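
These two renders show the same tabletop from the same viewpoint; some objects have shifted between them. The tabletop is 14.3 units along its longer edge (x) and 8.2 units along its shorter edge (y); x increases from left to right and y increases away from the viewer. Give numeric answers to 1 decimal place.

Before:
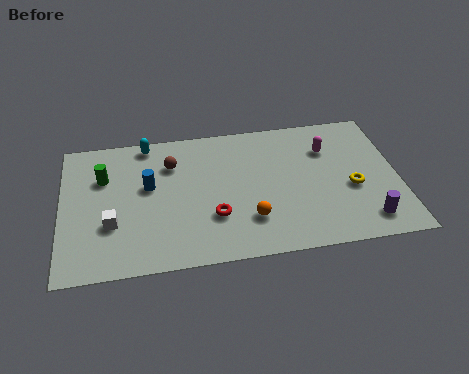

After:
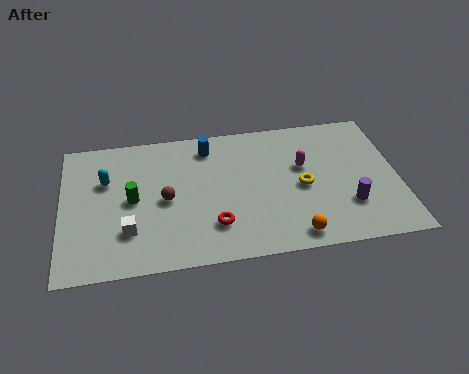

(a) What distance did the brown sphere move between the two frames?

2.1

The brown sphere was near (4.7, 6.0) before and (4.4, 3.9) after, so it travelled √(0.3² + 2.1²) ≈ 2.1 units.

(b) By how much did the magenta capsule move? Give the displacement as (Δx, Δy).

(-1.1, -0.9)

The magenta capsule started near (11.4, 5.9) and ended near (10.3, 5.0).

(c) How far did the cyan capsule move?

2.7

The cyan capsule moved from about (3.7, 7.4) to (1.9, 5.4), a distance of √(1.8² + 2.0²) ≈ 2.7.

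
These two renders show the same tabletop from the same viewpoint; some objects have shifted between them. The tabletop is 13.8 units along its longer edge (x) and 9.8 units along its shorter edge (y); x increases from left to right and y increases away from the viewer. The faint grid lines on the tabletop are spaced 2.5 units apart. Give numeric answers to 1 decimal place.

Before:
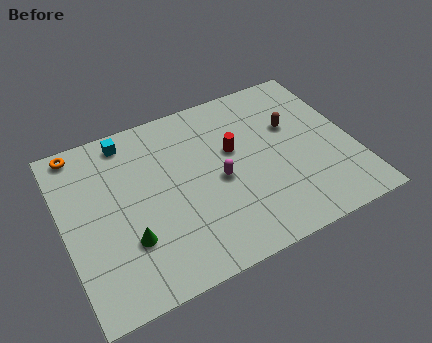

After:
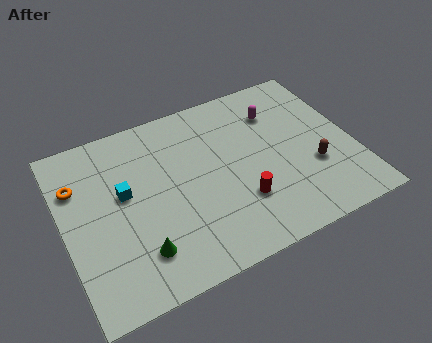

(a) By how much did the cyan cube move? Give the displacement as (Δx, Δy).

(-0.5, -3.0)

The cyan cube was at about (3.4, 8.6) and moved to about (2.9, 5.6).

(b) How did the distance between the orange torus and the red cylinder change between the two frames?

+0.6

Before: roughly 7.7 units apart; after: 8.3. That's 0.6 units further apart.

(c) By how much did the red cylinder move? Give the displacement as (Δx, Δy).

(-0.1, -3.0)

The red cylinder was at about (8.2, 5.9) and moved to about (8.1, 2.9).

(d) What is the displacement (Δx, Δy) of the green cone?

(0.4, -0.8)

From the two frames, the green cone sits at roughly (2.8, 3.0) before and (3.2, 2.2) after.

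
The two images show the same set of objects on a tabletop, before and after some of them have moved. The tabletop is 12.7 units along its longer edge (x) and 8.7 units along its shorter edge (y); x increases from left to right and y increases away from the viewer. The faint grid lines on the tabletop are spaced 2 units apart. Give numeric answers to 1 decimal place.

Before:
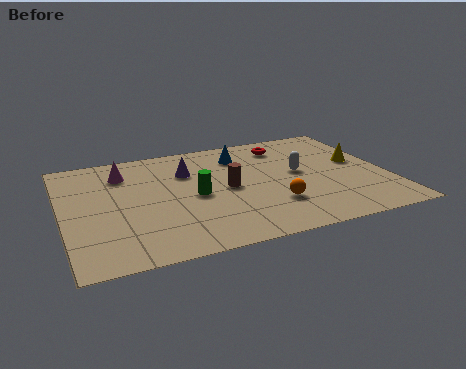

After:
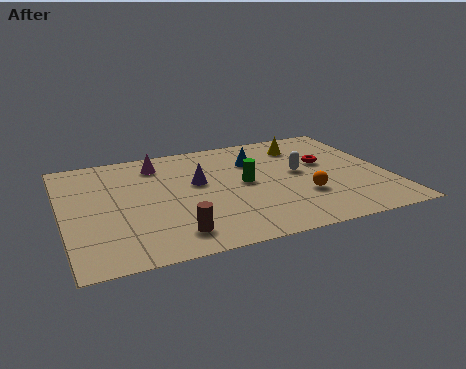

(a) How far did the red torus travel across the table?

2.4

From (9.0, 7.1) to (10.4, 5.2), the red torus covered √(1.4² + 1.9²) ≈ 2.4 units.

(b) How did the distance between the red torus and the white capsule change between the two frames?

-1.2

The distance was about 2.4 in the first image and 1.2 in the second, so they moved 1.2 units closer together.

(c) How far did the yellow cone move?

2.8

From (11.7, 4.9) to (9.7, 6.9), the yellow cone covered √(2.0² + 2.0²) ≈ 2.8 units.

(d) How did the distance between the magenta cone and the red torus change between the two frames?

+0.3

The distance was about 6.5 in the first image and 6.8 in the second, so they moved 0.3 units further apart.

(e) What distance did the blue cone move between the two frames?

0.8

From (7.2, 6.8) to (7.7, 6.2), the blue cone covered √(0.5² + 0.6²) ≈ 0.8 units.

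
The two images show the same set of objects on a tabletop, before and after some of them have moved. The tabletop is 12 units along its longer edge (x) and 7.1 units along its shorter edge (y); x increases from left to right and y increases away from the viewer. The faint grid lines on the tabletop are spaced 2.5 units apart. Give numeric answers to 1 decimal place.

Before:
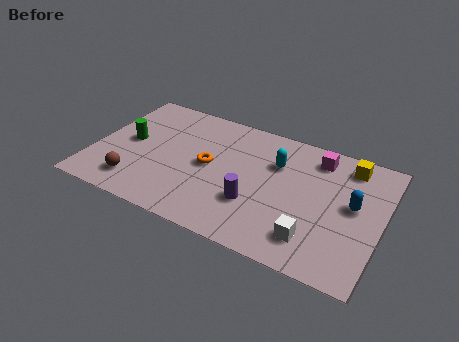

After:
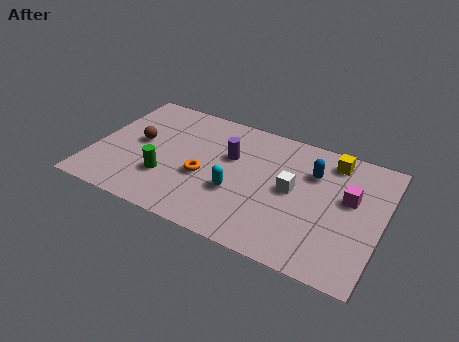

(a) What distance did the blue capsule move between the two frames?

2.1

The blue capsule moved from about (10.8, 3.9) to (9.0, 5.0), a distance of √(1.8² + 1.1²) ≈ 2.1.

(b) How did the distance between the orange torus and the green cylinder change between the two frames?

-1.7

The distance was about 3.4 in the first image and 1.7 in the second, so they moved 1.7 units closer together.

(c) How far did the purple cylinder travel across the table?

2.6

The purple cylinder moved from about (6.9, 2.3) to (5.6, 4.5), a distance of √(1.3² + 2.2²) ≈ 2.6.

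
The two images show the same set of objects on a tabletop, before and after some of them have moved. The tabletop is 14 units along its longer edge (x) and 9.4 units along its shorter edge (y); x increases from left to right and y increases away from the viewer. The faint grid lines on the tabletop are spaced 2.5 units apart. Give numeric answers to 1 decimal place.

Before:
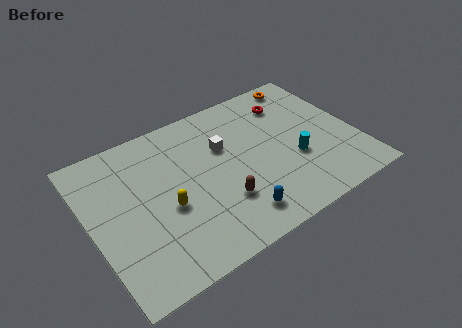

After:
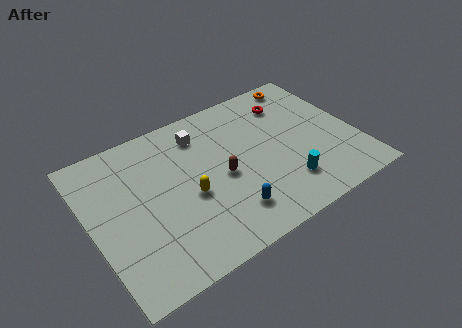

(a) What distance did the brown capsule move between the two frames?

1.5

From (6.5, 2.8) to (6.8, 4.3), the brown capsule covered √(0.3² + 1.5²) ≈ 1.5 units.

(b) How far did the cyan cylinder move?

1.5

The cyan cylinder moved from about (10.6, 3.5) to (9.8, 2.2), a distance of √(0.8² + 1.3²) ≈ 1.5.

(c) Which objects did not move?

the red torus and the orange torus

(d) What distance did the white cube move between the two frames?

1.7

From (7.2, 6.1) to (6.2, 7.5), the white cube covered √(1.0² + 1.4²) ≈ 1.7 units.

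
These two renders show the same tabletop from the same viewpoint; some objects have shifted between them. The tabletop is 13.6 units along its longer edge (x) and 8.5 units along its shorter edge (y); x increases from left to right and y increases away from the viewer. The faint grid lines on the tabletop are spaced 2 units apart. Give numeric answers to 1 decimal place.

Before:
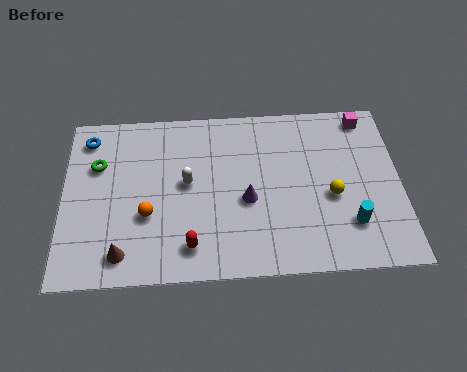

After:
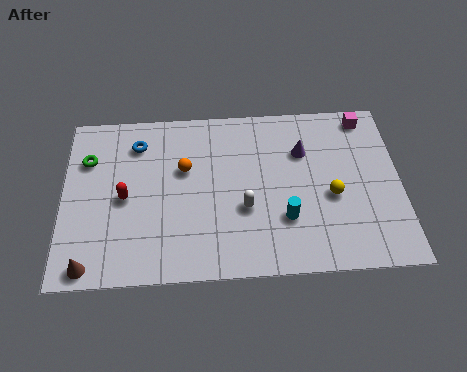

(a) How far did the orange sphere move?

2.7

The orange sphere was near (3.4, 3.1) before and (4.9, 5.3) after, so it travelled √(1.5² + 2.2²) ≈ 2.7 units.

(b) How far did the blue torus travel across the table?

2.0

The blue torus was near (1.0, 7.1) before and (3.0, 6.7) after, so it travelled √(2.0² + 0.4²) ≈ 2.0 units.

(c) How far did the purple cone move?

3.3

The purple cone moved from about (7.4, 3.6) to (9.7, 5.9), a distance of √(2.3² + 2.3²) ≈ 3.3.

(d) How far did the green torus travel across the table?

0.5

From (1.4, 5.7) to (1.0, 6.0), the green torus covered √(0.4² + 0.3²) ≈ 0.5 units.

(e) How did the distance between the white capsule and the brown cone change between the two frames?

+2.4

Before: roughly 4.2 units apart; after: 6.6. That's 2.4 units further apart.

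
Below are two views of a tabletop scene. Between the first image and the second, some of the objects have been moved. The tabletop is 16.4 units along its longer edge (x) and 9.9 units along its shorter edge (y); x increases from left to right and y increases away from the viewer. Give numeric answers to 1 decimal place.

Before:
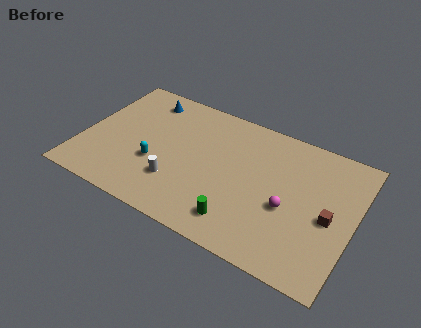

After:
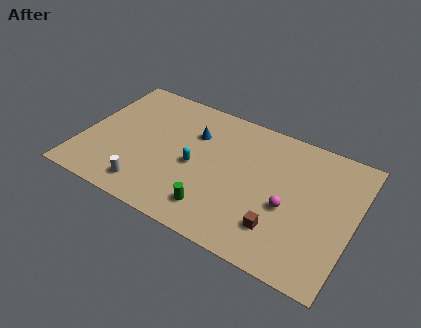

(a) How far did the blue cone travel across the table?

3.6

From (3.2, 8.3) to (6.5, 6.9), the blue cone covered √(3.3² + 1.4²) ≈ 3.6 units.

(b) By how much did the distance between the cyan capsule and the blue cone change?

-2.5

The distance was about 4.9 in the first image and 2.4 in the second, so they moved 2.5 units closer together.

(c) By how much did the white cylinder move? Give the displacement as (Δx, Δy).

(-1.6, -1.2)

The white cylinder started near (6.0, 2.8) and ended near (4.4, 1.6).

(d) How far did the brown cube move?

3.4

The brown cube was near (15.0, 4.5) before and (12.3, 2.4) after, so it travelled √(2.7² + 2.1²) ≈ 3.4 units.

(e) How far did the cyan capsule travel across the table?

2.5

From (4.6, 3.6) to (6.9, 4.5), the cyan capsule covered √(2.3² + 0.9²) ≈ 2.5 units.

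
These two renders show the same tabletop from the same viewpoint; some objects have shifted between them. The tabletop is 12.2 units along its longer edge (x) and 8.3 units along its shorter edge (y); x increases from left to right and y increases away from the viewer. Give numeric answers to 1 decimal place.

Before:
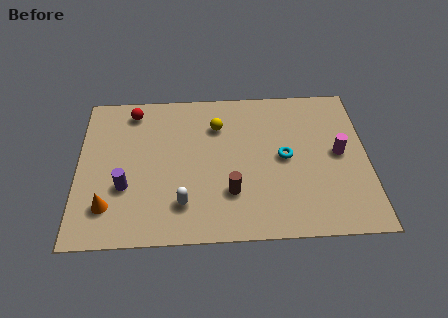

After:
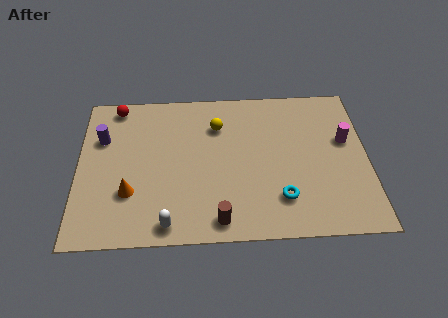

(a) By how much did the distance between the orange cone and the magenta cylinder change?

-0.6

Before: roughly 10.0 units apart; after: 9.4. That's 0.6 units closer together.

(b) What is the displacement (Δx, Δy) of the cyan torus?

(-0.2, -2.2)

The cyan torus started near (8.7, 4.2) and ended near (8.5, 2.0).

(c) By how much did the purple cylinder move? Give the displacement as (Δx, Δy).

(-1.0, 2.7)

From the two frames, the purple cylinder sits at roughly (2.0, 2.9) before and (1.0, 5.6) after.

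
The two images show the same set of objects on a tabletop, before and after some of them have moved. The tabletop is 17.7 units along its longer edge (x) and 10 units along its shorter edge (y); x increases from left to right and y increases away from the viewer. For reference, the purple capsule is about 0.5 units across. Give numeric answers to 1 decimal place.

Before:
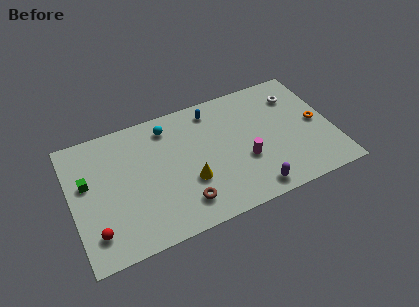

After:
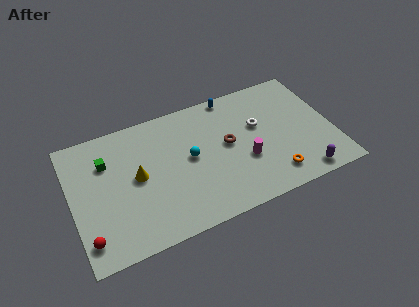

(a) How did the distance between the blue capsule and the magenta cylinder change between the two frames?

+0.4

Before: roughly 5.1 units apart; after: 5.5. That's 0.4 units further apart.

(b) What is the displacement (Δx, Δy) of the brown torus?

(3.4, 3.4)

From the two frames, the brown torus sits at roughly (7.2, 2.0) before and (10.6, 5.4) after.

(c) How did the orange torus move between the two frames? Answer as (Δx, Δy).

(-3.4, -3.1)

From the two frames, the orange torus sits at roughly (16.7, 4.9) before and (13.3, 1.8) after.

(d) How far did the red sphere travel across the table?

0.6

From (1.3, 2.1) to (0.8, 1.8), the red sphere covered √(0.5² + 0.3²) ≈ 0.6 units.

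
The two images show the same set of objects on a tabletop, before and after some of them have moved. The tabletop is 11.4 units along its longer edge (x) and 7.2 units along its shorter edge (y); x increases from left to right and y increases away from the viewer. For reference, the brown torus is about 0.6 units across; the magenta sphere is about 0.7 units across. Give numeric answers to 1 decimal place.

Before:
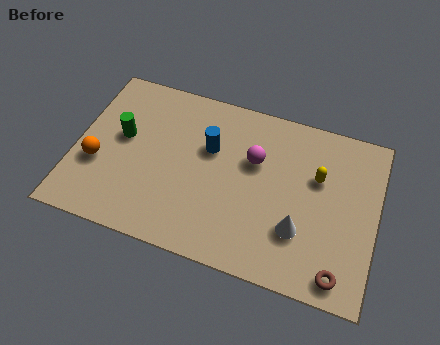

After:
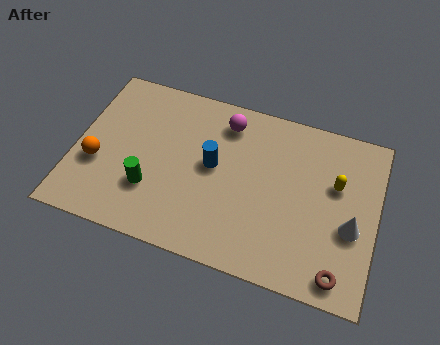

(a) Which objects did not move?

the orange sphere and the brown torus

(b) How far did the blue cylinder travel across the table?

0.7

From (5.0, 4.6) to (5.2, 3.9), the blue cylinder covered √(0.2² + 0.7²) ≈ 0.7 units.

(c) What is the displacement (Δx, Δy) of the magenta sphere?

(-1.2, 1.3)

From the two frames, the magenta sphere sits at roughly (6.7, 4.6) before and (5.5, 5.9) after.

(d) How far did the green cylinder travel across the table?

2.3

From (1.7, 4.1) to (3.0, 2.2), the green cylinder covered √(1.3² + 1.9²) ≈ 2.3 units.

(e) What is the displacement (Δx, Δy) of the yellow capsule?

(0.7, -0.1)

The yellow capsule started near (9.1, 4.6) and ended near (9.8, 4.5).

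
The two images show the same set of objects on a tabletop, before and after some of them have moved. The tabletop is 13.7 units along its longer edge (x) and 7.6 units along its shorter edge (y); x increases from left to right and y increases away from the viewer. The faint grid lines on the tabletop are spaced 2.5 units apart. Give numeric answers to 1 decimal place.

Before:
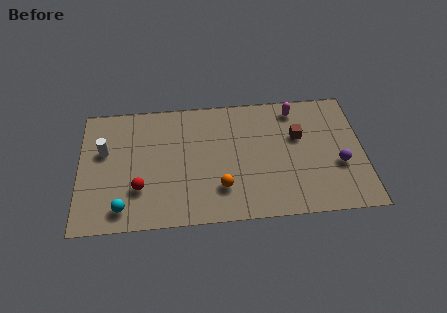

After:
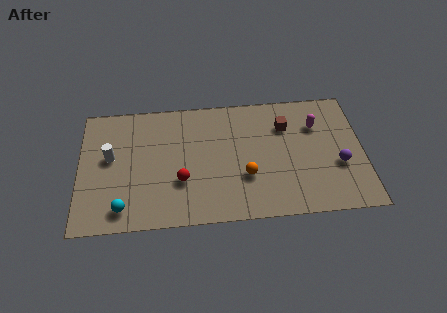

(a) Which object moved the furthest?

the red sphere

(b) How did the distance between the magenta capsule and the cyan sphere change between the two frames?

+0.4

Before: roughly 9.9 units apart; after: 10.3. That's 0.4 units further apart.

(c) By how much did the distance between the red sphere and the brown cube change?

-2.2

Before: roughly 8.1 units apart; after: 5.9. That's 2.2 units closer together.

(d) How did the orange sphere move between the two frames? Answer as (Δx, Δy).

(1.2, 0.6)

The orange sphere started near (6.8, 2.0) and ended near (8.0, 2.6).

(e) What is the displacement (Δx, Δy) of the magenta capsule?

(1.0, -1.1)

The magenta capsule started near (10.5, 6.5) and ended near (11.5, 5.4).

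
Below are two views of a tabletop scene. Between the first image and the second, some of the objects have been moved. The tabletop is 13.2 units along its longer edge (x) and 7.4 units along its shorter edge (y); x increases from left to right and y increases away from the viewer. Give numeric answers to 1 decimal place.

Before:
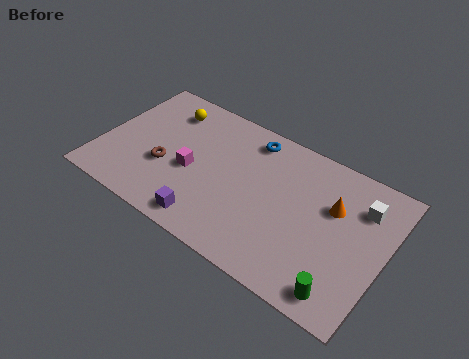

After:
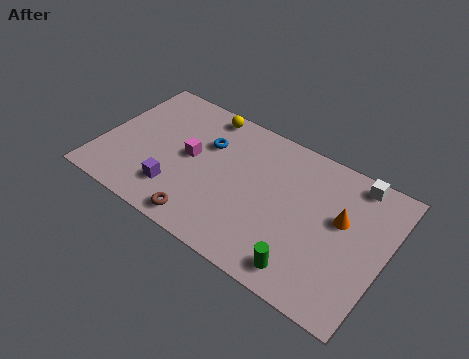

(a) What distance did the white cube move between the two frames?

1.2

The white cube was near (11.9, 5.5) before and (11.4, 6.6) after, so it travelled √(0.5² + 1.1²) ≈ 1.2 units.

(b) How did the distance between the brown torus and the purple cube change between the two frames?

-1.3

They were about 3.0 units apart before and 1.7 after — 1.3 units closer together.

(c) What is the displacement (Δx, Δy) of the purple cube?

(-1.7, 0.8)

The purple cube was at about (5.5, 1.0) and moved to about (3.8, 1.8).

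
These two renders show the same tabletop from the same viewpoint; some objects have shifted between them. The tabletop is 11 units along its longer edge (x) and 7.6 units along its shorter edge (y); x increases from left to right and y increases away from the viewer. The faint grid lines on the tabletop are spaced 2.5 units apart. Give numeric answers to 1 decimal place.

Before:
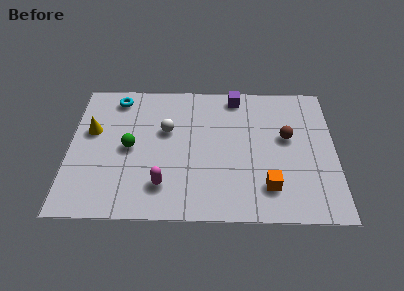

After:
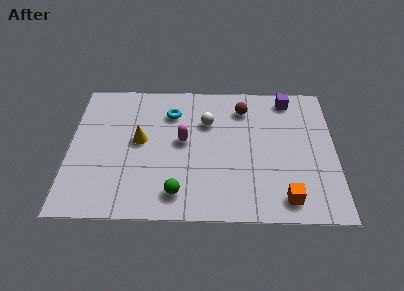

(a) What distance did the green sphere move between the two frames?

3.1

From (2.5, 3.7) to (4.5, 1.3), the green sphere covered √(2.0² + 2.4²) ≈ 3.1 units.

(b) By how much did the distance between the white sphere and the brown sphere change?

-3.3

Before: roughly 5.0 units apart; after: 1.7. That's 3.3 units closer together.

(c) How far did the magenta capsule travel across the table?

2.5

The magenta capsule was near (3.9, 1.7) before and (4.7, 4.1) after, so it travelled √(0.8² + 2.4²) ≈ 2.5 units.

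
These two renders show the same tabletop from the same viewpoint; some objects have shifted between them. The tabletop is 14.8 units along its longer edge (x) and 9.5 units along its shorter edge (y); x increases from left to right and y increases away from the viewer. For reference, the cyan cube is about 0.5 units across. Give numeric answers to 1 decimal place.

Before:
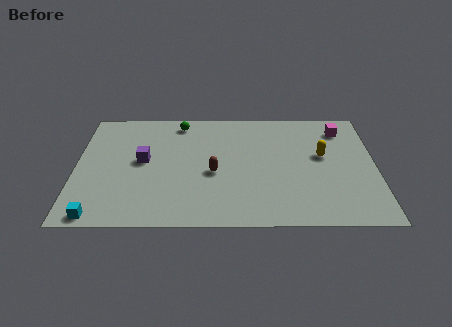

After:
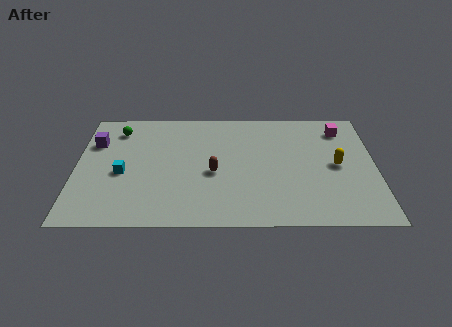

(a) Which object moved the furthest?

the cyan cube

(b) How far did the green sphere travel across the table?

3.2

The green sphere moved from about (5.1, 8.3) to (2.0, 7.7), a distance of √(3.1² + 0.6²) ≈ 3.2.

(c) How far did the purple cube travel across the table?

2.8

The purple cube moved from about (3.3, 5.1) to (0.9, 6.6), a distance of √(2.4² + 1.5²) ≈ 2.8.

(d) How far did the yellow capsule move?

1.1

From (12.2, 5.5) to (12.9, 4.7), the yellow capsule covered √(0.7² + 0.8²) ≈ 1.1 units.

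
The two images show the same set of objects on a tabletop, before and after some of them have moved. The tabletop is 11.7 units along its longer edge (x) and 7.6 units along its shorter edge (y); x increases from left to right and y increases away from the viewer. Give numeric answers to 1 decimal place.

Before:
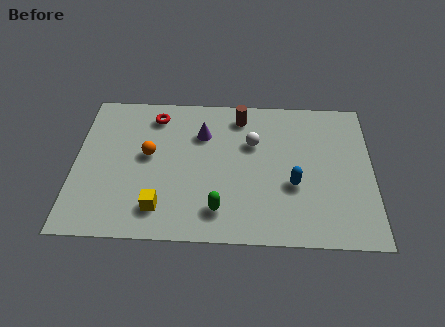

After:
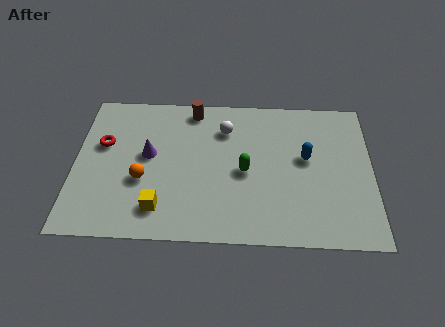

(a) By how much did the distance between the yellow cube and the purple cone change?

-1.5

The distance was about 4.2 in the first image and 2.7 in the second, so they moved 1.5 units closer together.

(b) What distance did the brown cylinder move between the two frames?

1.9

From (6.5, 6.4) to (4.6, 6.7), the brown cylinder covered √(1.9² + 0.3²) ≈ 1.9 units.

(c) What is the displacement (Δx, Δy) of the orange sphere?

(-0.2, -1.3)

From the two frames, the orange sphere sits at roughly (2.9, 4.2) before and (2.7, 2.9) after.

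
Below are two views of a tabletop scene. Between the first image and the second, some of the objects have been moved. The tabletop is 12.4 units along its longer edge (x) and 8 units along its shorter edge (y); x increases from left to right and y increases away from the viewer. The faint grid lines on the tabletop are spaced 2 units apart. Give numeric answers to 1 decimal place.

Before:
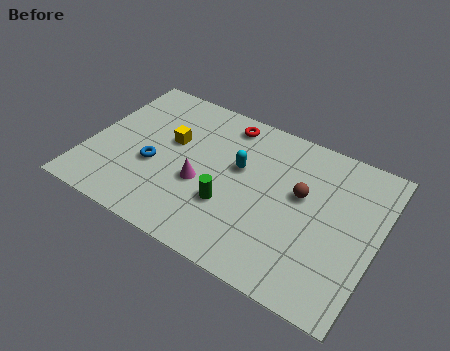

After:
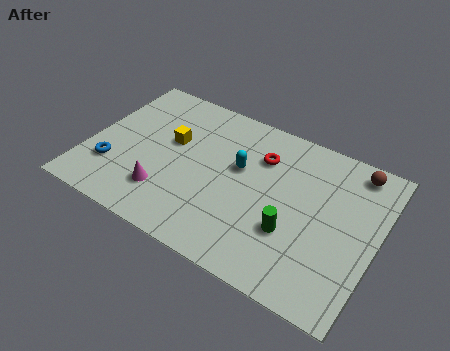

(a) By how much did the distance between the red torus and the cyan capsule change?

-1.0

Before: roughly 2.3 units apart; after: 1.3. That's 1.0 units closer together.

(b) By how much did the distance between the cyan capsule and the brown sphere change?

+2.5

They were about 2.7 units apart before and 5.2 after — 2.5 units further apart.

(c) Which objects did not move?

the cyan capsule and the yellow cube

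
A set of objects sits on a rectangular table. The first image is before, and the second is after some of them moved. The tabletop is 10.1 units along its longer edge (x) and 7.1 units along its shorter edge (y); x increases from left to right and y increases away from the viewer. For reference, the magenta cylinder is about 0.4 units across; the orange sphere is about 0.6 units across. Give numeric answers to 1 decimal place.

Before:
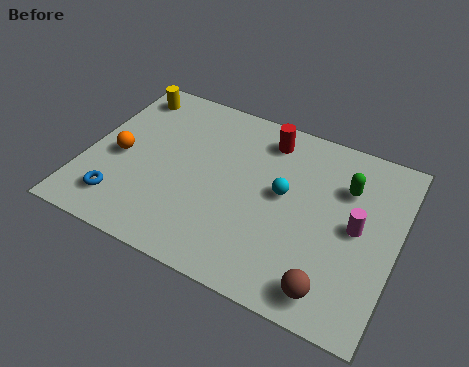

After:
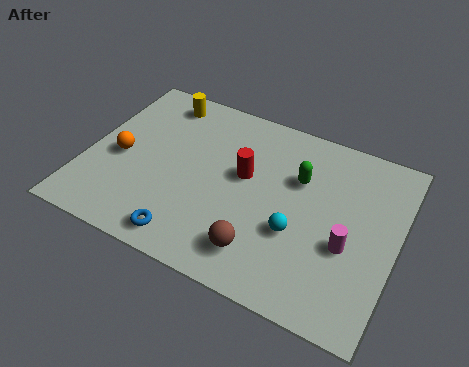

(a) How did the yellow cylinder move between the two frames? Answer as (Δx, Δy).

(1.1, 0.1)

The yellow cylinder was at about (0.9, 6.0) and moved to about (2.0, 6.1).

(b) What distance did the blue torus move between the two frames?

2.4

The blue torus moved from about (1.4, 1.4) to (3.7, 0.9), a distance of √(2.3² + 0.5²) ≈ 2.4.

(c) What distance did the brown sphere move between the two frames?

2.3

From (8.3, 1.0) to (6.0, 1.4), the brown sphere covered √(2.3² + 0.4²) ≈ 2.3 units.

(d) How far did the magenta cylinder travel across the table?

0.8

The magenta cylinder moved from about (8.8, 3.6) to (8.6, 2.8), a distance of √(0.2² + 0.8²) ≈ 0.8.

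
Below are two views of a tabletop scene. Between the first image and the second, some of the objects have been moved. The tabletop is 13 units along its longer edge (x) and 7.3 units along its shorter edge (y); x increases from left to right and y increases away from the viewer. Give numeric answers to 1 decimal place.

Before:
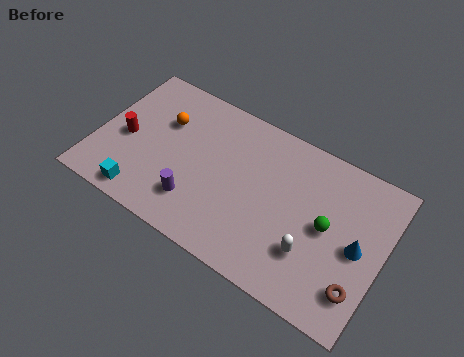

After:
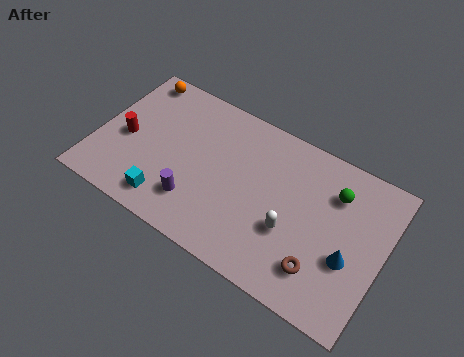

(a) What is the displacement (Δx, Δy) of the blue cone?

(-0.3, -0.7)

From the two frames, the blue cone sits at roughly (11.9, 3.5) before and (11.6, 2.8) after.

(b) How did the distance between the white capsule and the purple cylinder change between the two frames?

-0.9

They were about 5.2 units apart before and 4.3 after — 0.9 units closer together.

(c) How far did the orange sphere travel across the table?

2.3

From (2.8, 4.9) to (1.2, 6.5), the orange sphere covered √(1.6² + 1.6²) ≈ 2.3 units.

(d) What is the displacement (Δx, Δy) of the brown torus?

(-1.7, 0.0)

From the two frames, the brown torus sits at roughly (12.2, 1.7) before and (10.5, 1.7) after.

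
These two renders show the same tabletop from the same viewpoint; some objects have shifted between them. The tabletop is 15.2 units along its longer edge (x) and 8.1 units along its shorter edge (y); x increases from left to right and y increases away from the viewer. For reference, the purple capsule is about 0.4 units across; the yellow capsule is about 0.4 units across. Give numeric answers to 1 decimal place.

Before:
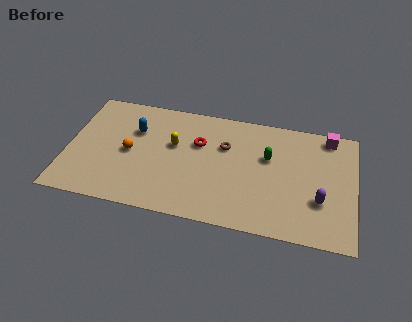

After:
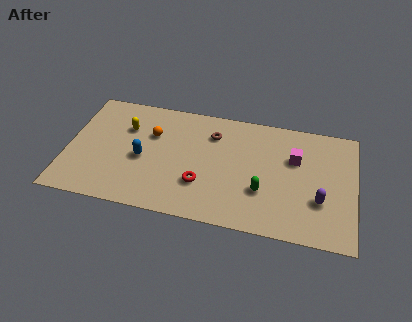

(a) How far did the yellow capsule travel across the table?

2.7

The yellow capsule was near (5.6, 4.9) before and (3.0, 5.6) after, so it travelled √(2.6² + 0.7²) ≈ 2.7 units.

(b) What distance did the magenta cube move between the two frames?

2.5

The magenta cube was near (13.7, 7.2) before and (12.0, 5.3) after, so it travelled √(1.7² + 1.9²) ≈ 2.5 units.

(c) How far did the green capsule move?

2.4

The green capsule moved from about (10.6, 5.1) to (10.4, 2.7), a distance of √(0.2² + 2.4²) ≈ 2.4.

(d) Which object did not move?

the purple capsule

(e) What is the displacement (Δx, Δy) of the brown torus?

(-0.7, 0.7)

The brown torus was at about (8.3, 5.4) and moved to about (7.6, 6.1).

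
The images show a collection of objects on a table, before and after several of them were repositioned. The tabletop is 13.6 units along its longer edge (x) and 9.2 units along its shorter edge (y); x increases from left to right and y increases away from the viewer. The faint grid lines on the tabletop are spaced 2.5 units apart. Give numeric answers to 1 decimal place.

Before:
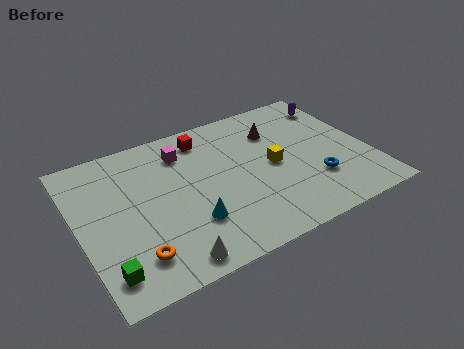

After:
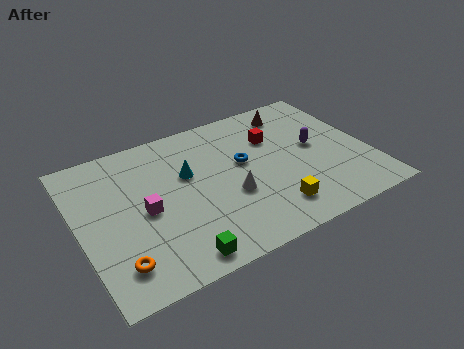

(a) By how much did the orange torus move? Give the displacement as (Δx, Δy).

(-0.8, -0.1)

The orange torus was at about (2.2, 1.9) and moved to about (1.4, 1.8).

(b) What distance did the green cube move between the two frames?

3.2

From (0.9, 1.6) to (4.0, 1.0), the green cube covered √(3.1² + 0.6²) ≈ 3.2 units.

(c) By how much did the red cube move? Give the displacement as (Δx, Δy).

(3.1, -1.4)

The red cube was at about (6.3, 7.7) and moved to about (9.4, 6.3).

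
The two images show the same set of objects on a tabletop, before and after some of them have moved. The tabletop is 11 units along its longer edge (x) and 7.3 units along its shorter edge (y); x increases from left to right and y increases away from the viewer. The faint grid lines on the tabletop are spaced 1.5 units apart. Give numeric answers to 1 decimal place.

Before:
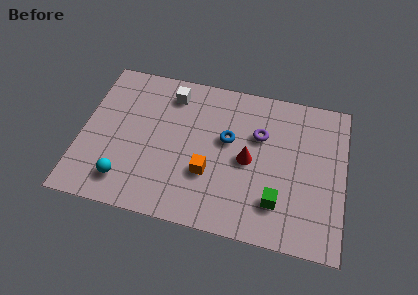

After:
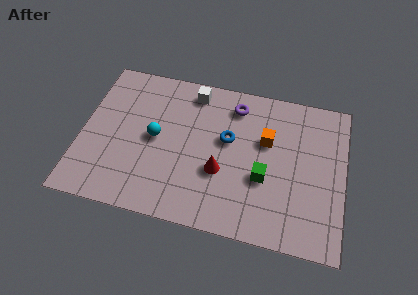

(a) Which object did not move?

the blue torus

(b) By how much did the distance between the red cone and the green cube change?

-0.3

Before: roughly 2.1 units apart; after: 1.8. That's 0.3 units closer together.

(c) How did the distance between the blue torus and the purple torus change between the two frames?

+0.3

The distance was about 1.4 in the first image and 1.7 in the second, so they moved 0.3 units further apart.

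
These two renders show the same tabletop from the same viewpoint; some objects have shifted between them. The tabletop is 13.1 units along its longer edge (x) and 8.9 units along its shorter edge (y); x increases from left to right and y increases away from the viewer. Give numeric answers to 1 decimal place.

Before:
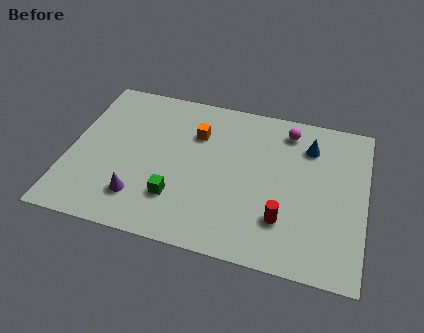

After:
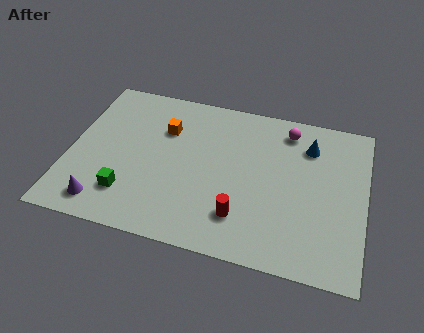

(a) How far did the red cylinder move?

1.8

The red cylinder moved from about (9.6, 2.4) to (7.8, 2.1), a distance of √(1.8² + 0.3²) ≈ 1.8.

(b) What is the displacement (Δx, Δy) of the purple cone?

(-1.5, -0.7)

From the two frames, the purple cone sits at roughly (3.3, 2.0) before and (1.8, 1.3) after.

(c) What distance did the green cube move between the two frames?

2.1

From (4.9, 2.4) to (2.8, 2.1), the green cube covered √(2.1² + 0.3²) ≈ 2.1 units.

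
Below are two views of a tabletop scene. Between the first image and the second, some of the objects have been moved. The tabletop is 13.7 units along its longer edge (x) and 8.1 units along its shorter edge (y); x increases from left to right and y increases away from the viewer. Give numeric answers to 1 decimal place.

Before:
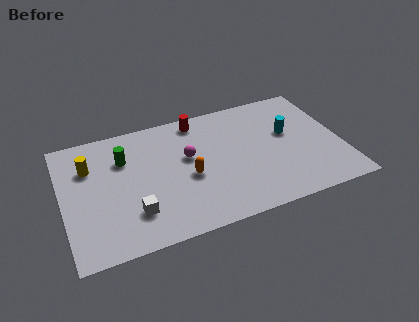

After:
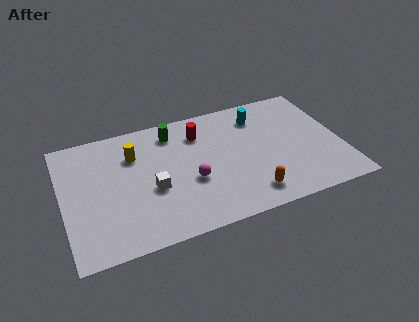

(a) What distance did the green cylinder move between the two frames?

2.7

From (3.1, 5.7) to (5.6, 6.7), the green cylinder covered √(2.5² + 1.0²) ≈ 2.7 units.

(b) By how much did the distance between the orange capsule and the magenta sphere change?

+1.9

Before: roughly 1.3 units apart; after: 3.2. That's 1.9 units further apart.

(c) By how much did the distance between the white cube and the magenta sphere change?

-2.1

Before: roughly 4.0 units apart; after: 1.9. That's 2.1 units closer together.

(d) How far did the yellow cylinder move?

2.2

The yellow cylinder moved from about (1.4, 5.7) to (3.6, 5.8), a distance of √(2.2² + 0.1²) ≈ 2.2.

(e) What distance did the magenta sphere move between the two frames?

1.6

The magenta sphere was near (6.2, 4.8) before and (6.2, 3.2) after, so it travelled √(0.0² + 1.6²) ≈ 1.6 units.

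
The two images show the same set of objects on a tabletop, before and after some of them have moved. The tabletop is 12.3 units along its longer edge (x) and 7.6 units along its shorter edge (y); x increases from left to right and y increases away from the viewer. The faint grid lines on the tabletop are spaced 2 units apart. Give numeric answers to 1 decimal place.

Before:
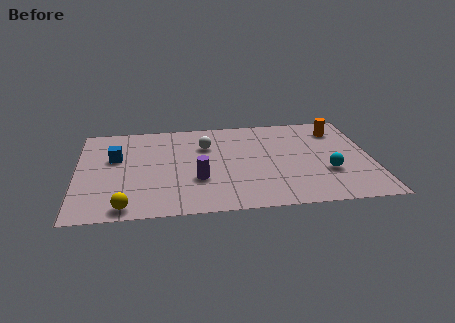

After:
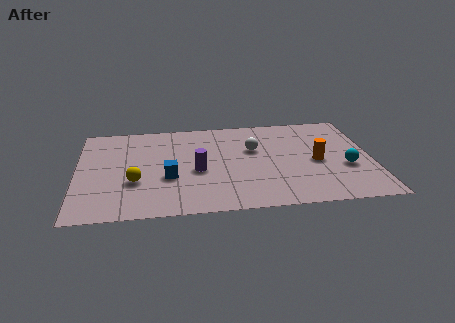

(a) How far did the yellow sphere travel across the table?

1.9

The yellow sphere was near (2.0, 0.8) before and (2.4, 2.7) after, so it travelled √(0.4² + 1.9²) ≈ 1.9 units.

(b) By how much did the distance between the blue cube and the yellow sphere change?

-2.5

Before: roughly 3.9 units apart; after: 1.4. That's 2.5 units closer together.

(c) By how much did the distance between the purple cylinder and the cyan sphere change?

+0.8

The distance was about 5.4 in the first image and 6.2 in the second, so they moved 0.8 units further apart.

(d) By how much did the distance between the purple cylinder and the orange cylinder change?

-1.9

The distance was about 6.9 in the first image and 5.0 in the second, so they moved 1.9 units closer together.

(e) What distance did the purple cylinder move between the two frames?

0.7

The purple cylinder moved from about (5.0, 2.6) to (5.0, 3.3), a distance of √(0.0² + 0.7²) ≈ 0.7.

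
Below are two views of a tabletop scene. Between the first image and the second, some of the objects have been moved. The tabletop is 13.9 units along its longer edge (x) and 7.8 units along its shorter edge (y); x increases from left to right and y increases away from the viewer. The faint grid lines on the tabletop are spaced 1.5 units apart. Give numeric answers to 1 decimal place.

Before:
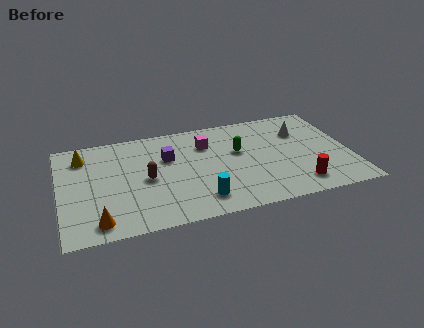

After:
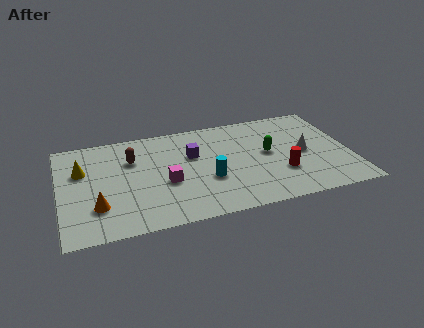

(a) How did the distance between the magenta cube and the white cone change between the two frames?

+2.1

They were about 4.6 units apart before and 6.7 after — 2.1 units further apart.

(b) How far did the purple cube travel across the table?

1.2

From (5.2, 5.1) to (6.4, 5.0), the purple cube covered √(1.2² + 0.1²) ≈ 1.2 units.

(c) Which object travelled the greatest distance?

the magenta cube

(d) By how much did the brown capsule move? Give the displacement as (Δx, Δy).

(-0.6, 1.7)

From the two frames, the brown capsule sits at roughly (4.1, 3.7) before and (3.5, 5.4) after.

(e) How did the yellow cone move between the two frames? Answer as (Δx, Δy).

(-0.1, -1.1)

The yellow cone started near (1.2, 6.2) and ended near (1.1, 5.1).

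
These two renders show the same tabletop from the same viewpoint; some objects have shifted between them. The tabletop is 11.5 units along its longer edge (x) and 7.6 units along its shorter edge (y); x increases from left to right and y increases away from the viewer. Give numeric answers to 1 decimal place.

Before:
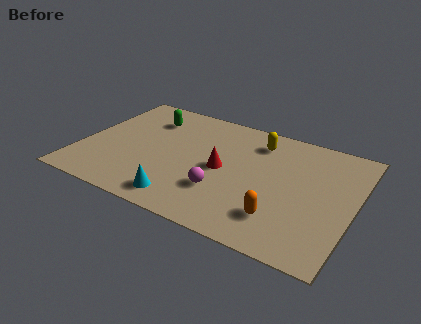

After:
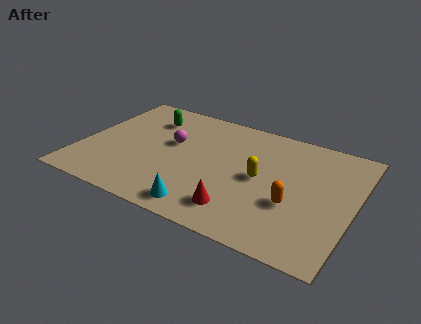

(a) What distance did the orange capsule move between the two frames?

1.1

The orange capsule moved from about (8.7, 1.8) to (9.1, 2.8), a distance of √(0.4² + 1.0²) ≈ 1.1.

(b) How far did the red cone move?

2.4

From (6.0, 3.7) to (7.0, 1.5), the red cone covered √(1.0² + 2.2²) ≈ 2.4 units.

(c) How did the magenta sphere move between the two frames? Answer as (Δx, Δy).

(-2.5, 2.2)

From the two frames, the magenta sphere sits at roughly (6.2, 2.3) before and (3.7, 4.5) after.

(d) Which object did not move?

the green capsule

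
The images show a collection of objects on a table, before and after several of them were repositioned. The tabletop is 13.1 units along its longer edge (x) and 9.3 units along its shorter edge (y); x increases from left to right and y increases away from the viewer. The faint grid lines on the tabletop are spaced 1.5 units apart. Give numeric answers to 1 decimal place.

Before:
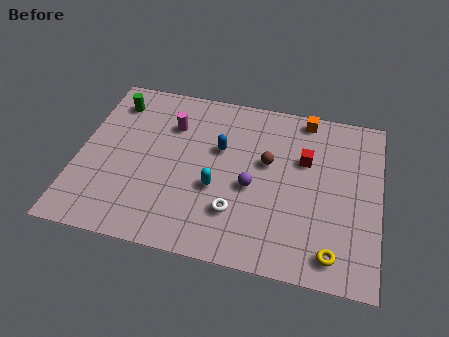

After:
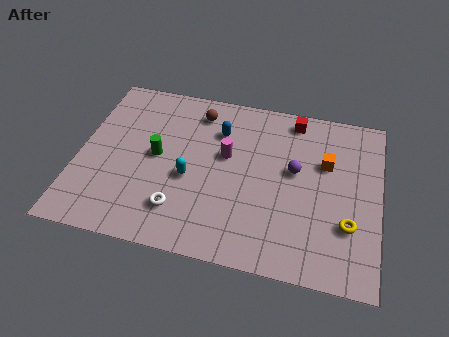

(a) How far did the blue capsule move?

1.0

The blue capsule was near (6.1, 5.8) before and (6.0, 6.8) after, so it travelled √(0.1² + 1.0²) ≈ 1.0 units.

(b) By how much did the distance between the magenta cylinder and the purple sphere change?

-1.6

Before: roughly 4.6 units apart; after: 3.0. That's 1.6 units closer together.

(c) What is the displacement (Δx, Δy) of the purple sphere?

(1.8, 1.3)

From the two frames, the purple sphere sits at roughly (7.6, 4.0) before and (9.4, 5.3) after.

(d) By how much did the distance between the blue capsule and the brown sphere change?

-0.8

The distance was about 2.1 in the first image and 1.3 in the second, so they moved 0.8 units closer together.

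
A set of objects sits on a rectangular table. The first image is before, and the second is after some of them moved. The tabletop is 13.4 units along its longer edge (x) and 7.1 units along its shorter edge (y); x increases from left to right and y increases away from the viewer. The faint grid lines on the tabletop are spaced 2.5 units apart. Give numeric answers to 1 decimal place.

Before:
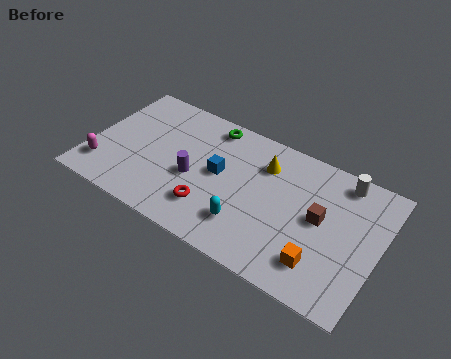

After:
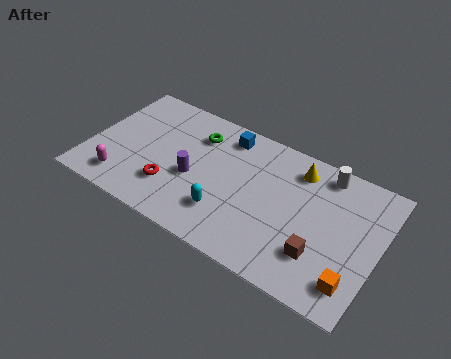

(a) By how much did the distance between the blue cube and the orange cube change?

+2.5

The distance was about 5.5 in the first image and 8.0 in the second, so they moved 2.5 units further apart.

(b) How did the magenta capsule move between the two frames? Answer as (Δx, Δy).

(1.0, -0.3)

The magenta capsule was at about (0.8, 1.6) and moved to about (1.8, 1.3).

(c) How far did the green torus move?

0.9

From (5.2, 6.2) to (4.7, 5.4), the green torus covered √(0.5² + 0.8²) ≈ 0.9 units.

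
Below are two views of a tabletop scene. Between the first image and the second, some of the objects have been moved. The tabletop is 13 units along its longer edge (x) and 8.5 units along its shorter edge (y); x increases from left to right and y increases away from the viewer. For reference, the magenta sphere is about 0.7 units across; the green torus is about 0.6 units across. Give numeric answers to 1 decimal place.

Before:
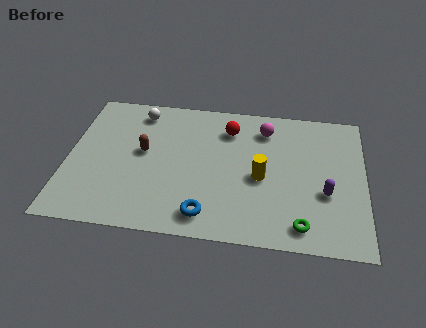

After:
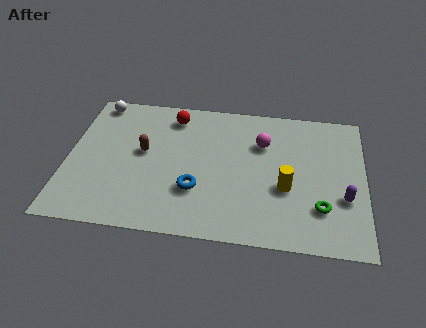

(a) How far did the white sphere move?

1.9

The white sphere moved from about (3.0, 7.2) to (1.1, 7.6), a distance of √(1.9² + 0.4²) ≈ 1.9.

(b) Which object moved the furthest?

the red sphere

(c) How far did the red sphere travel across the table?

2.5

From (7.0, 6.6) to (4.5, 7.1), the red sphere covered √(2.5² + 0.5²) ≈ 2.5 units.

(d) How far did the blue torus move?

1.5

The blue torus was near (6.2, 1.3) before and (5.7, 2.7) after, so it travelled √(0.5² + 1.4²) ≈ 1.5 units.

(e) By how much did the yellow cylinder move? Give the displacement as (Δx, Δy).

(1.1, -0.5)

The yellow cylinder started near (8.5, 3.8) and ended near (9.6, 3.3).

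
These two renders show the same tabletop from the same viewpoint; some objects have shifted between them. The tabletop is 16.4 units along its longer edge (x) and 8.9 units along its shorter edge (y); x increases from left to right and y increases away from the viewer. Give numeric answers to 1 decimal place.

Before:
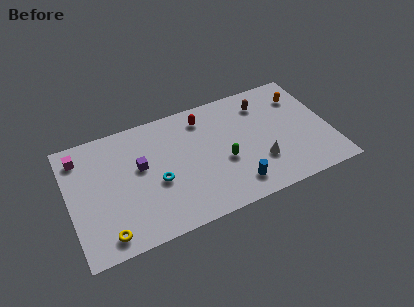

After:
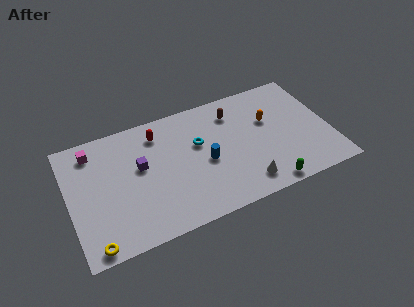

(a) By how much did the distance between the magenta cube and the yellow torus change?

+0.4

They were about 6.2 units apart before and 6.6 after — 0.4 units further apart.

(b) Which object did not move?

the purple cube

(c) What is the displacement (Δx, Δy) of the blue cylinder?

(-1.6, 2.4)

The blue cylinder was at about (10.1, 1.6) and moved to about (8.5, 4.0).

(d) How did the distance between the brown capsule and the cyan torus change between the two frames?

-5.0

They were about 7.8 units apart before and 2.8 after — 5.0 units closer together.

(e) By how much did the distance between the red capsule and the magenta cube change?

-3.7

The distance was about 7.8 in the first image and 4.1 in the second, so they moved 3.7 units closer together.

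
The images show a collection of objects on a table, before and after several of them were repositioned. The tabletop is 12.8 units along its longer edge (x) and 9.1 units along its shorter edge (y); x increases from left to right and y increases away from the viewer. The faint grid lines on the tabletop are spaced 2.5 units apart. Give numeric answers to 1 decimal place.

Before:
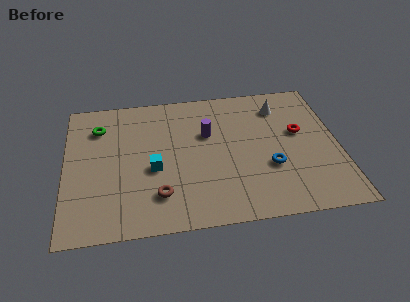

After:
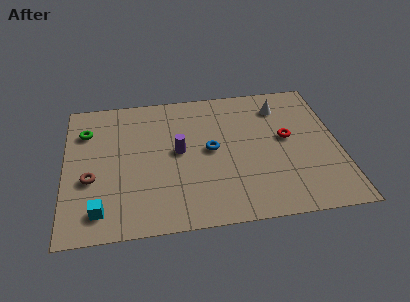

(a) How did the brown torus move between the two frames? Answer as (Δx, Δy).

(-3.1, 1.4)

From the two frames, the brown torus sits at roughly (4.3, 2.1) before and (1.2, 3.5) after.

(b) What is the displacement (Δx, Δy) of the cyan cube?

(-2.5, -2.3)

The cyan cube was at about (4.1, 3.8) and moved to about (1.6, 1.5).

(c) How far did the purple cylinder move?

1.7

From (6.7, 5.8) to (5.3, 4.8), the purple cylinder covered √(1.4² + 1.0²) ≈ 1.7 units.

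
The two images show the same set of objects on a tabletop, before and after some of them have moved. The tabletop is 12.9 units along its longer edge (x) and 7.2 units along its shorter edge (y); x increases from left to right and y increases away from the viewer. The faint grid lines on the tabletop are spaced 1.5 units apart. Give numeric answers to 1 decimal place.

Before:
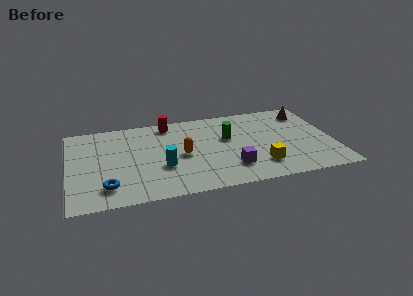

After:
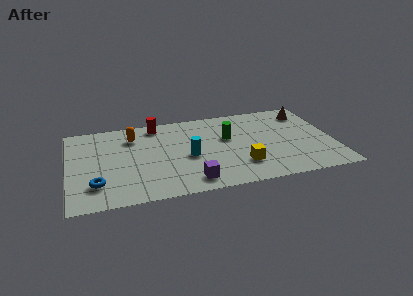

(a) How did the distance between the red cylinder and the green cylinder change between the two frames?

+0.5

Before: roughly 3.4 units apart; after: 3.9. That's 0.5 units further apart.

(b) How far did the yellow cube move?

0.9

From (9.2, 1.7) to (8.3, 1.9), the yellow cube covered √(0.9² + 0.2²) ≈ 0.9 units.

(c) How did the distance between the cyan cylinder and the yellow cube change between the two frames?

-2.0

The distance was about 4.8 in the first image and 2.8 in the second, so they moved 2.0 units closer together.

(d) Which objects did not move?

the brown cone and the green cylinder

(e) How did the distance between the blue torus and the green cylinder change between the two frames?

+0.3

The distance was about 6.7 in the first image and 7.0 in the second, so they moved 0.3 units further apart.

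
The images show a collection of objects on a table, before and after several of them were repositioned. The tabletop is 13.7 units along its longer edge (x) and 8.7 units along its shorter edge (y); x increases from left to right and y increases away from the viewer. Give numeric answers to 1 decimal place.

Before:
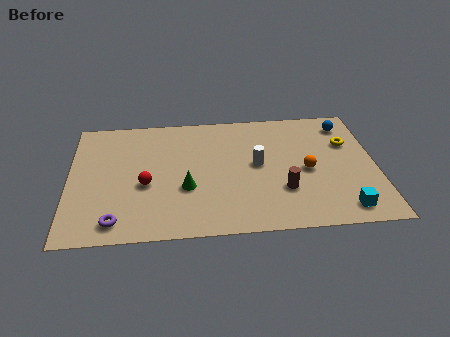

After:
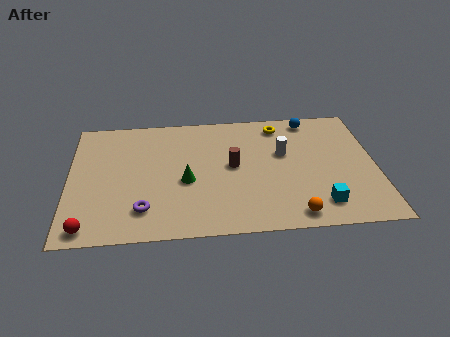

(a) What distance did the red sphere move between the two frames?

3.7

The red sphere was near (3.4, 3.6) before and (0.9, 0.9) after, so it travelled √(2.5² + 2.7²) ≈ 3.7 units.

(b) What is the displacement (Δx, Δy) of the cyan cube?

(-1.0, 0.4)

From the two frames, the cyan cube sits at roughly (12.1, 1.2) before and (11.1, 1.6) after.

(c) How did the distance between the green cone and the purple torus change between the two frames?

-1.1

Before: roughly 3.7 units apart; after: 2.6. That's 1.1 units closer together.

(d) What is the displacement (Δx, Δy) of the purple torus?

(1.2, 0.7)

The purple torus was at about (2.1, 1.2) and moved to about (3.3, 1.9).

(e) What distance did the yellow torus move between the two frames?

3.4

The yellow torus was near (12.5, 5.8) before and (9.5, 7.4) after, so it travelled √(3.0² + 1.6²) ≈ 3.4 units.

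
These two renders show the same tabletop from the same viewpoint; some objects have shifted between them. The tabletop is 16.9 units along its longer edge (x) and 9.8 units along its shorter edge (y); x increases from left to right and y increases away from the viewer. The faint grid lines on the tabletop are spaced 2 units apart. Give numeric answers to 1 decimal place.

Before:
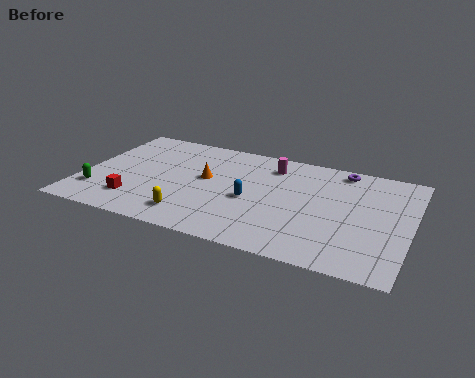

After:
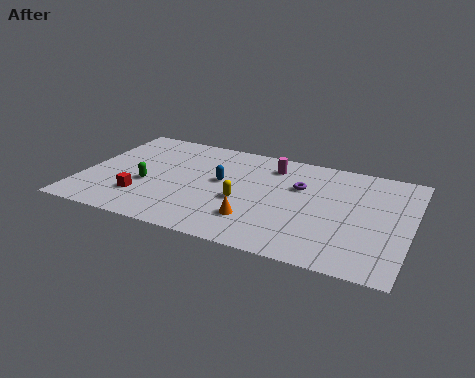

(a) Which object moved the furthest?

the orange cone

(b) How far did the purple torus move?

3.0

From (13.1, 8.7) to (11.1, 6.4), the purple torus covered √(2.0² + 2.3²) ≈ 3.0 units.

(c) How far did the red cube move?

0.5

The red cube moved from about (3.0, 2.2) to (3.3, 2.6), a distance of √(0.3² + 0.4²) ≈ 0.5.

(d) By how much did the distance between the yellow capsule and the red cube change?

+2.3

They were about 3.0 units apart before and 5.3 after — 2.3 units further apart.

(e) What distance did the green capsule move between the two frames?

2.8

From (1.0, 2.4) to (3.4, 3.9), the green capsule covered √(2.4² + 1.5²) ≈ 2.8 units.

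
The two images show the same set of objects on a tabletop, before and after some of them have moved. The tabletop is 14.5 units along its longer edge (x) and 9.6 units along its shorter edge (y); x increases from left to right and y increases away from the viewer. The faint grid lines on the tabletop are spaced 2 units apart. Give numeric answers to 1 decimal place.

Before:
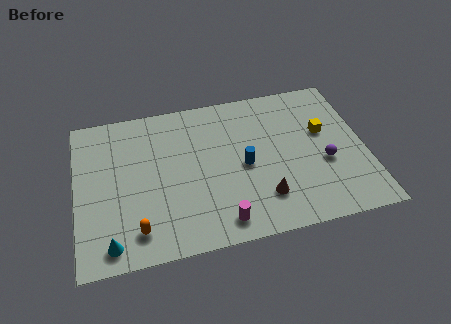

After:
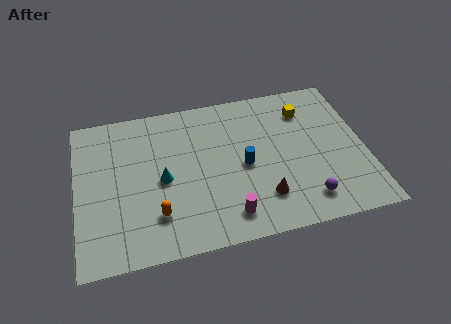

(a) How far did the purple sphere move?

2.4

The purple sphere moved from about (12.4, 3.8) to (11.3, 1.7), a distance of √(1.1² + 2.1²) ≈ 2.4.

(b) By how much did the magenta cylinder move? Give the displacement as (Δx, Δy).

(0.4, 0.3)

The magenta cylinder was at about (7.0, 1.3) and moved to about (7.4, 1.6).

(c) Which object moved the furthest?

the cyan cone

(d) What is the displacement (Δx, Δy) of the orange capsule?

(1.0, 0.7)

From the two frames, the orange capsule sits at roughly (2.9, 1.7) before and (3.9, 2.4) after.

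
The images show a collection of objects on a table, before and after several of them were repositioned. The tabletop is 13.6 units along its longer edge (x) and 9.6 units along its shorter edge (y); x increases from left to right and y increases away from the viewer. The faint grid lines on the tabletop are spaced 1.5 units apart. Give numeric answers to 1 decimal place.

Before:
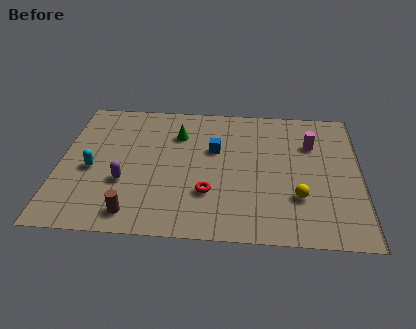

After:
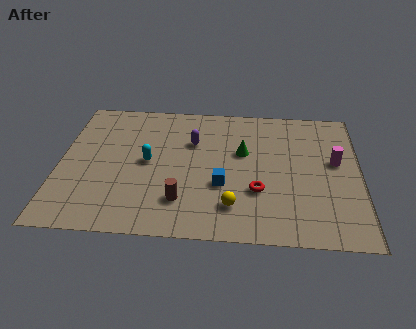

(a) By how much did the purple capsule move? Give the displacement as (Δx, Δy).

(3.0, 3.1)

The purple capsule was at about (3.0, 3.4) and moved to about (6.0, 6.5).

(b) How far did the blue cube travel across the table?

2.5

From (7.0, 6.0) to (7.4, 3.5), the blue cube covered √(0.4² + 2.5²) ≈ 2.5 units.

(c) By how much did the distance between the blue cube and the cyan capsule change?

-2.1

They were about 5.8 units apart before and 3.7 after — 2.1 units closer together.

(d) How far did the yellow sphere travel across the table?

3.0

The yellow sphere was near (10.8, 2.9) before and (7.9, 2.1) after, so it travelled √(2.9² + 0.8²) ≈ 3.0 units.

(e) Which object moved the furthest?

the purple capsule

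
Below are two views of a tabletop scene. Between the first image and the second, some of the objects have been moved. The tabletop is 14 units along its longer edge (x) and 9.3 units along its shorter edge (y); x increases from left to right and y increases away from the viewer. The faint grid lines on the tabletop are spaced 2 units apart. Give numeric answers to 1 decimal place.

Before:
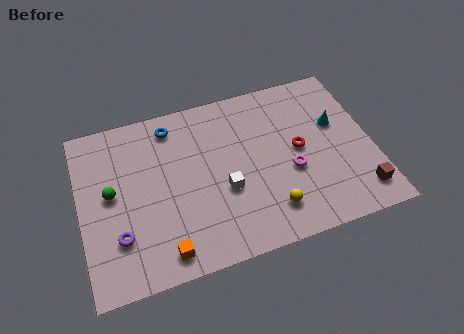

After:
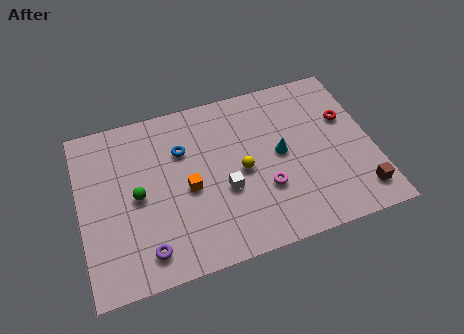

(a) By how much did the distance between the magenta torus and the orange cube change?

-3.0

The distance was about 6.8 in the first image and 3.8 in the second, so they moved 3.0 units closer together.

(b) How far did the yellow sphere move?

2.7

From (8.8, 1.9) to (7.7, 4.4), the yellow sphere covered √(1.1² + 2.5²) ≈ 2.7 units.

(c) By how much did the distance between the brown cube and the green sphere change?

-1.3

Before: roughly 12.1 units apart; after: 10.8. That's 1.3 units closer together.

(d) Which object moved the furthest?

the orange cube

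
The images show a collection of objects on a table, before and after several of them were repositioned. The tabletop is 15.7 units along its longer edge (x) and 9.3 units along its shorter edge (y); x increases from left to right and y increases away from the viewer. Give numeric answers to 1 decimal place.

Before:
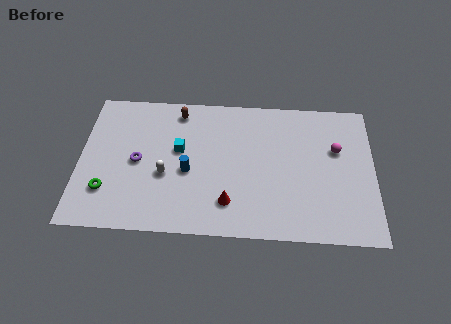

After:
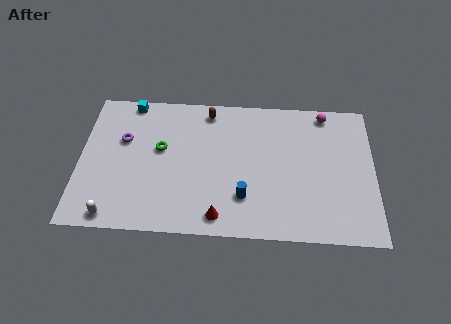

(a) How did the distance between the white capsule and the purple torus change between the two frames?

+3.3

They were about 1.7 units apart before and 5.0 after — 3.3 units further apart.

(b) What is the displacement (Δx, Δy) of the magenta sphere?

(-0.6, 2.4)

The magenta sphere started near (13.7, 5.9) and ended near (13.1, 8.3).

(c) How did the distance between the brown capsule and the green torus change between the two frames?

-2.9

They were about 6.6 units apart before and 3.7 after — 2.9 units closer together.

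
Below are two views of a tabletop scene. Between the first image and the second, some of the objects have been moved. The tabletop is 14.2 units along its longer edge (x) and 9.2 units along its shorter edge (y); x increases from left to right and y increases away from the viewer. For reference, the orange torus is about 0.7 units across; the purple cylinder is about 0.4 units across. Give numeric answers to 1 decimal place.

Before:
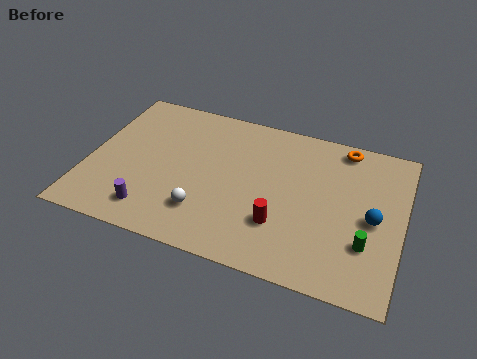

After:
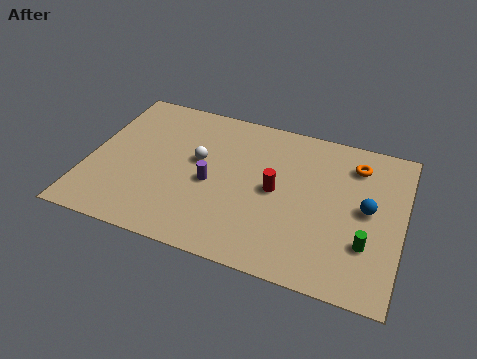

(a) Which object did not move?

the green cylinder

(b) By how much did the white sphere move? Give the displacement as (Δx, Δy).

(-0.6, 3.0)

The white sphere started near (5.5, 2.3) and ended near (4.9, 5.3).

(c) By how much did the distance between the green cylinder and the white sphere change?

+1.0

They were about 7.2 units apart before and 8.2 after — 1.0 units further apart.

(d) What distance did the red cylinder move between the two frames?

1.9

The red cylinder was near (8.9, 2.7) before and (8.5, 4.6) after, so it travelled √(0.4² + 1.9²) ≈ 1.9 units.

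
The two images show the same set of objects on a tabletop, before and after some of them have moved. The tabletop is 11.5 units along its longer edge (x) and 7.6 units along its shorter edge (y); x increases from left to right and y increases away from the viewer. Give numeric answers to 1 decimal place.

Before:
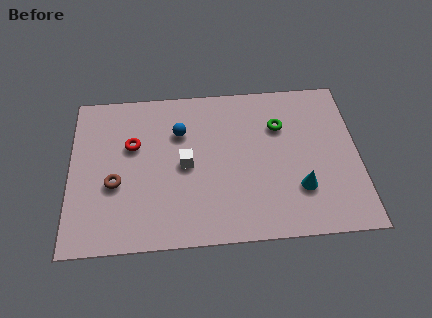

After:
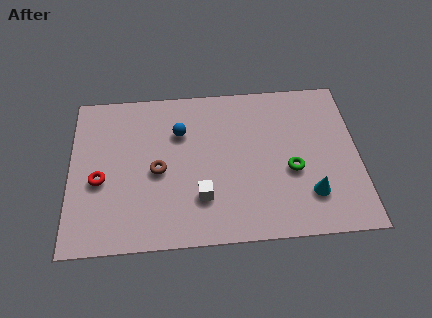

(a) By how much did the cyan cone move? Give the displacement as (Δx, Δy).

(0.4, -0.3)

From the two frames, the cyan cone sits at roughly (9.1, 2.2) before and (9.5, 1.9) after.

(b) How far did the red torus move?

2.1

The red torus was near (2.5, 4.8) before and (1.2, 3.2) after, so it travelled √(1.3² + 1.6²) ≈ 2.1 units.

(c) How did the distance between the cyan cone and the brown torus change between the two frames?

-1.1

The distance was about 7.3 in the first image and 6.2 in the second, so they moved 1.1 units closer together.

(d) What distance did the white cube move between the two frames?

1.7

The white cube moved from about (4.6, 3.7) to (5.2, 2.1), a distance of √(0.6² + 1.6²) ≈ 1.7.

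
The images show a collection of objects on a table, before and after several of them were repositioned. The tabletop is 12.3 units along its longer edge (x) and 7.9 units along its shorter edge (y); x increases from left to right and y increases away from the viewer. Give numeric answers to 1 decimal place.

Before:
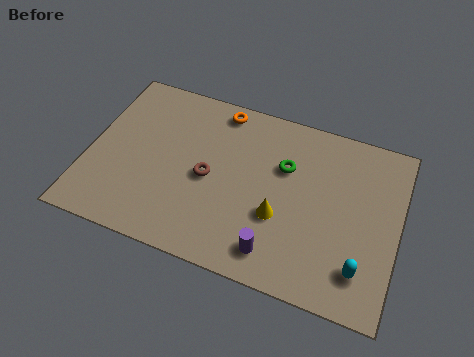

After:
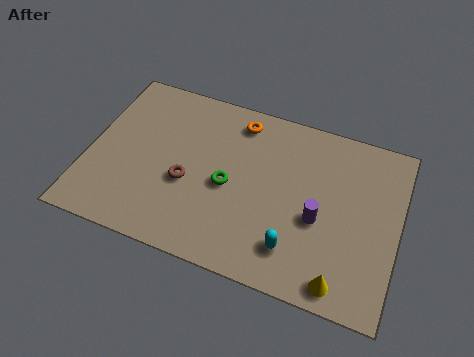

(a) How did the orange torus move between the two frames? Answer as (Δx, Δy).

(0.8, -0.3)

From the two frames, the orange torus sits at roughly (4.9, 7.0) before and (5.7, 6.7) after.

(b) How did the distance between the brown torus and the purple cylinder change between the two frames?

+1.4

They were about 3.8 units apart before and 5.2 after — 1.4 units further apart.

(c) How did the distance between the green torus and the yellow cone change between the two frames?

+3.1

Before: roughly 2.3 units apart; after: 5.4. That's 3.1 units further apart.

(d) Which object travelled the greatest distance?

the yellow cone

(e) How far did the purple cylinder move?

2.5

From (7.7, 1.3) to (9.2, 3.3), the purple cylinder covered √(1.5² + 2.0²) ≈ 2.5 units.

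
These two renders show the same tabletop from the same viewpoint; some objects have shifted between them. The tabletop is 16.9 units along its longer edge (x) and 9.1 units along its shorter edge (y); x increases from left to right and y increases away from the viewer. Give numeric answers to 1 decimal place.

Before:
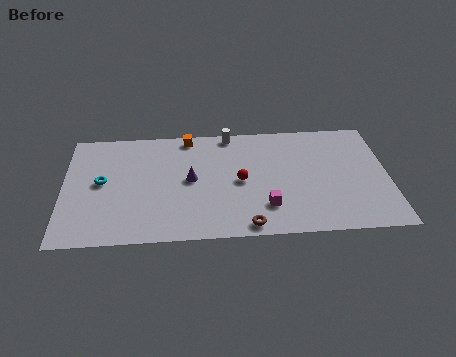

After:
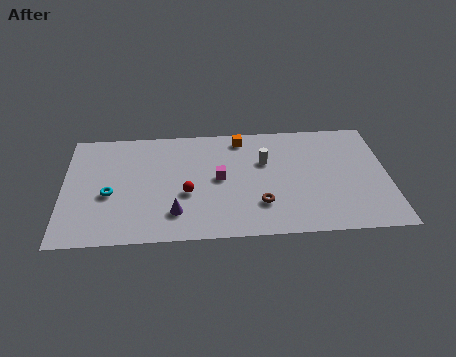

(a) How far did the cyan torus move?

1.1

From (2.0, 4.8) to (2.4, 3.8), the cyan torus covered √(0.4² + 1.0²) ≈ 1.1 units.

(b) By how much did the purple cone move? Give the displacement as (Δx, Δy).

(-0.8, -2.6)

The purple cone started near (6.6, 4.7) and ended near (5.8, 2.1).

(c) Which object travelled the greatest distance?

the magenta cube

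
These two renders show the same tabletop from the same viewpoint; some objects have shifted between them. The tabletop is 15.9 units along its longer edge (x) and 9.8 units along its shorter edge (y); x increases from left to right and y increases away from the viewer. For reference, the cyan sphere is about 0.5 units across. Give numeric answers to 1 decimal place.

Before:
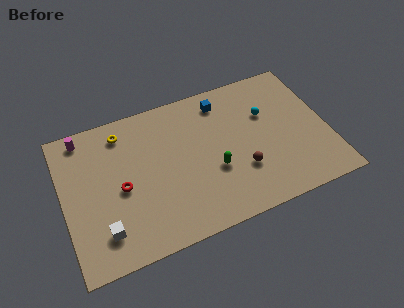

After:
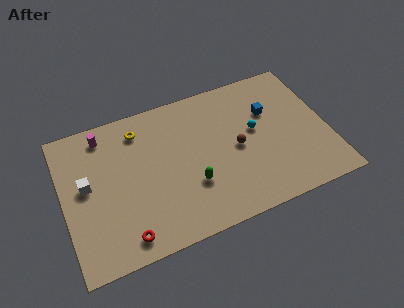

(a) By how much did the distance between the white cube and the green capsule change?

-0.5

They were about 7.0 units apart before and 6.5 after — 0.5 units closer together.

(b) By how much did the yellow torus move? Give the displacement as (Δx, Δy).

(1.0, -0.2)

The yellow torus started near (3.8, 8.2) and ended near (4.8, 8.0).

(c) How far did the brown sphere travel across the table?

1.6

The brown sphere was near (10.5, 3.1) before and (10.4, 4.7) after, so it travelled √(0.1² + 1.6²) ≈ 1.6 units.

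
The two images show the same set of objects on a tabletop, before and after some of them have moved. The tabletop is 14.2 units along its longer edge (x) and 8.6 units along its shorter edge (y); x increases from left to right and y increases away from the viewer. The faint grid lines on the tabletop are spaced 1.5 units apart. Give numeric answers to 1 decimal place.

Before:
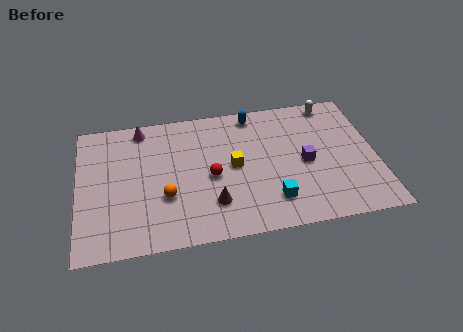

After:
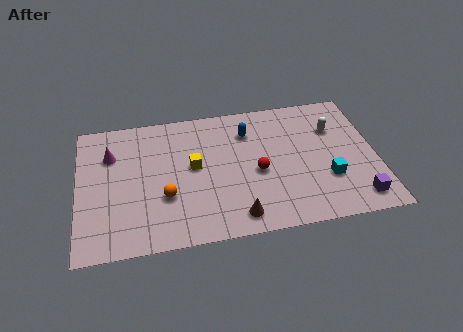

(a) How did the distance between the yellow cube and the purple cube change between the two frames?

+4.9

The distance was about 3.4 in the first image and 8.3 in the second, so they moved 4.9 units further apart.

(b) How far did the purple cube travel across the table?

3.5

From (10.8, 4.0) to (13.1, 1.3), the purple cube covered √(2.3² + 2.7²) ≈ 3.5 units.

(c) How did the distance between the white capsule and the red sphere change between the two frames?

-2.7

Before: roughly 7.1 units apart; after: 4.4. That's 2.7 units closer together.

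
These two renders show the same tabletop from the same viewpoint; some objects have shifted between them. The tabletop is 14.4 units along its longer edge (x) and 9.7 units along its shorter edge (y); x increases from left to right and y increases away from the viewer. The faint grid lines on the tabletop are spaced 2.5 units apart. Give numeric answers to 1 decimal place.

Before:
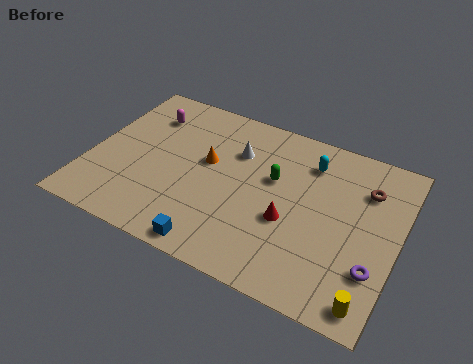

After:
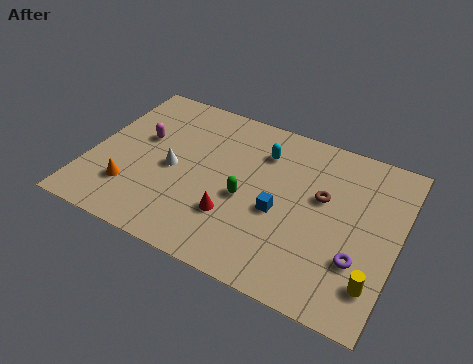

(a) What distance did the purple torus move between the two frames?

0.7

The purple torus was near (13.5, 2.8) before and (12.8, 3.0) after, so it travelled √(0.7² + 0.2²) ≈ 0.7 units.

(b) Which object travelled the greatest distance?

the orange cone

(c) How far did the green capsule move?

2.0

The green capsule was near (8.5, 5.9) before and (7.4, 4.2) after, so it travelled √(1.1² + 1.7²) ≈ 2.0 units.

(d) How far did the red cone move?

2.7

The red cone was near (9.5, 3.8) before and (7.0, 2.9) after, so it travelled √(2.5² + 0.9²) ≈ 2.7 units.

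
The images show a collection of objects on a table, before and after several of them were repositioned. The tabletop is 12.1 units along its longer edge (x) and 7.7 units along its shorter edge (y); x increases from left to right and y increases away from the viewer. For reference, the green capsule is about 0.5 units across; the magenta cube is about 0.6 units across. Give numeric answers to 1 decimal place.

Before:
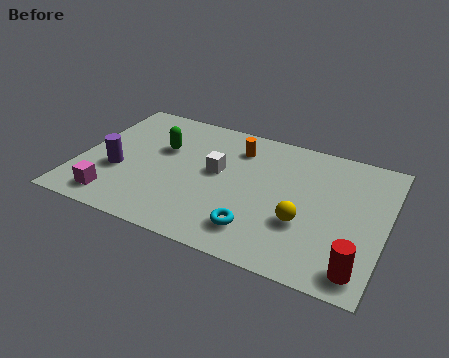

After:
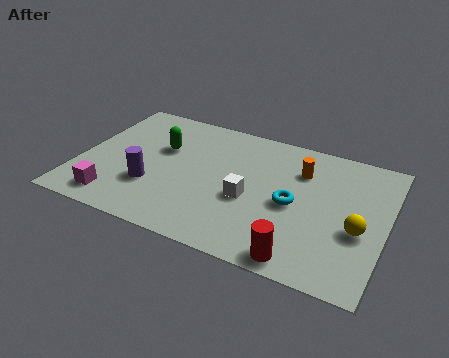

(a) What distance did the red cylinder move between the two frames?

2.2

From (11.3, 1.1) to (9.1, 0.8), the red cylinder covered √(2.2² + 0.3²) ≈ 2.2 units.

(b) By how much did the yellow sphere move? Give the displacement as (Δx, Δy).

(2.1, 0.4)

The yellow sphere started near (9.0, 2.7) and ended near (11.1, 3.1).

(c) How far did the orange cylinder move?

2.6

The orange cylinder was near (6.0, 6.0) before and (8.6, 5.6) after, so it travelled √(2.6² + 0.4²) ≈ 2.6 units.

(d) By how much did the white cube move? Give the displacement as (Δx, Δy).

(1.4, -1.1)

From the two frames, the white cube sits at roughly (5.4, 4.3) before and (6.8, 3.2) after.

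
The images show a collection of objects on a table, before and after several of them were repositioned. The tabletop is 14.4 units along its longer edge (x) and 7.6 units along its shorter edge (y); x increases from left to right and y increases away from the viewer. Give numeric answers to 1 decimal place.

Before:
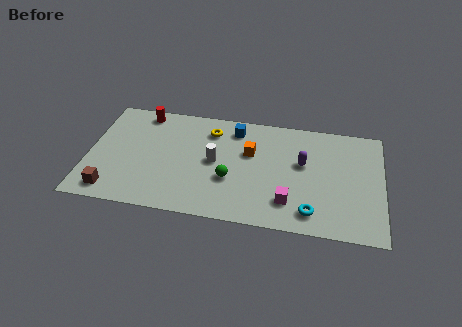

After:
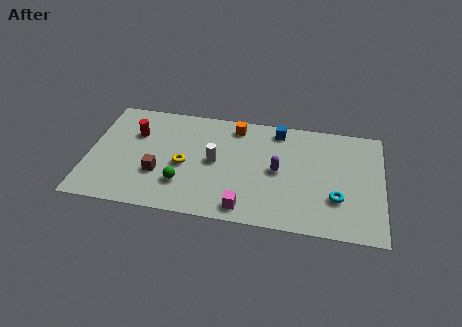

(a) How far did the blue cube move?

2.1

The blue cube was near (7.1, 6.3) before and (9.2, 6.6) after, so it travelled √(2.1² + 0.3²) ≈ 2.1 units.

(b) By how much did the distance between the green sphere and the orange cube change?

+2.8

Before: roughly 2.2 units apart; after: 5.0. That's 2.8 units further apart.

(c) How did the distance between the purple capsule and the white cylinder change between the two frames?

-1.2

They were about 4.3 units apart before and 3.1 after — 1.2 units closer together.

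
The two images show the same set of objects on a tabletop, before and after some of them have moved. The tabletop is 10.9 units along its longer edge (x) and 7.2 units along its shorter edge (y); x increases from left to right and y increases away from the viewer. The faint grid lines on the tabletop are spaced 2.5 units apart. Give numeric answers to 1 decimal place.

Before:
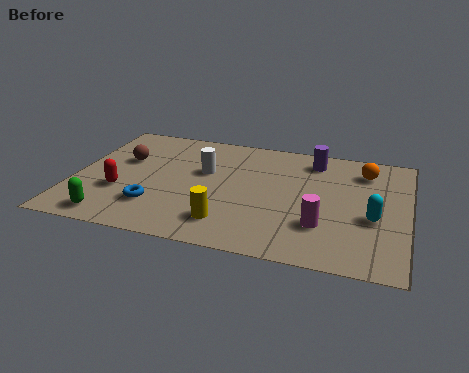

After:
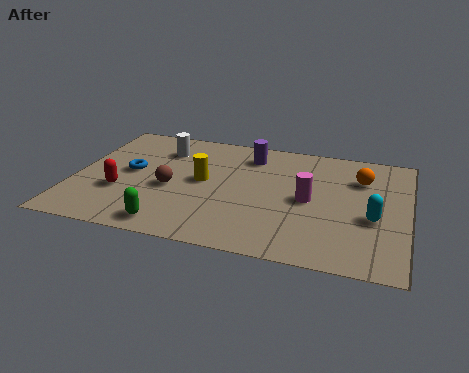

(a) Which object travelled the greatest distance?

the yellow cylinder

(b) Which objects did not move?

the cyan capsule and the red capsule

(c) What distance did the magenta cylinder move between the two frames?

1.5

The magenta cylinder was near (8.2, 2.1) before and (7.7, 3.5) after, so it travelled √(0.5² + 1.4²) ≈ 1.5 units.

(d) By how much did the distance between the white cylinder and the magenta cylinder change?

+0.8

The distance was about 4.6 in the first image and 5.4 in the second, so they moved 0.8 units further apart.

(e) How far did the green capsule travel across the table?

1.9

The green capsule was near (1.5, 0.9) before and (3.4, 0.9) after, so it travelled √(1.9² + 0.0²) ≈ 1.9 units.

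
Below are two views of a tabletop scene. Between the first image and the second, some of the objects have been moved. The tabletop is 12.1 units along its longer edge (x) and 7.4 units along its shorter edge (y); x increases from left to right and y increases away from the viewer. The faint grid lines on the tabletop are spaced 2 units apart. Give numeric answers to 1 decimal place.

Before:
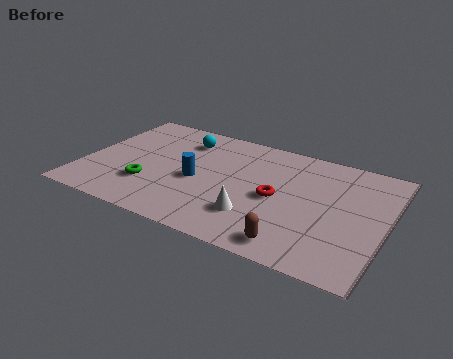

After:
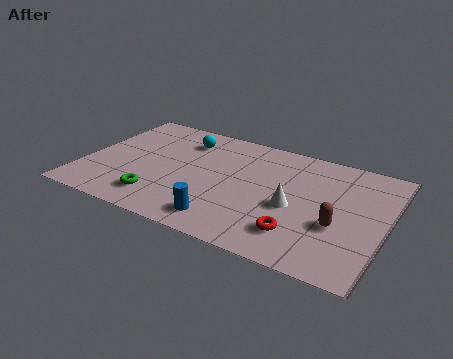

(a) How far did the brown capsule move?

2.3

The brown capsule was near (8.8, 1.0) before and (10.3, 2.8) after, so it travelled √(1.5² + 1.8²) ≈ 2.3 units.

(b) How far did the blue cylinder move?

2.5

The blue cylinder was near (4.6, 3.3) before and (6.0, 1.2) after, so it travelled √(1.4² + 2.1²) ≈ 2.5 units.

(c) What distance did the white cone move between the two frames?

1.8

The white cone moved from about (7.1, 2.0) to (8.5, 3.2), a distance of √(1.4² + 1.2²) ≈ 1.8.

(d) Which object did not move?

the cyan sphere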